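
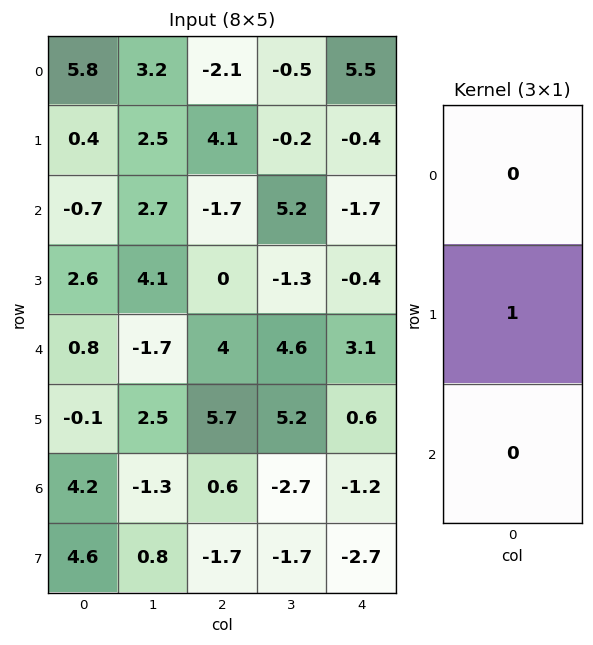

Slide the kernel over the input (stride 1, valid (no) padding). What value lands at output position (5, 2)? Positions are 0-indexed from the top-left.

The receptive field on the input at this output position is [5.7 / 0.6 / -1.7]. Elementwise product with the kernel and sum: 0.6·1.

0.6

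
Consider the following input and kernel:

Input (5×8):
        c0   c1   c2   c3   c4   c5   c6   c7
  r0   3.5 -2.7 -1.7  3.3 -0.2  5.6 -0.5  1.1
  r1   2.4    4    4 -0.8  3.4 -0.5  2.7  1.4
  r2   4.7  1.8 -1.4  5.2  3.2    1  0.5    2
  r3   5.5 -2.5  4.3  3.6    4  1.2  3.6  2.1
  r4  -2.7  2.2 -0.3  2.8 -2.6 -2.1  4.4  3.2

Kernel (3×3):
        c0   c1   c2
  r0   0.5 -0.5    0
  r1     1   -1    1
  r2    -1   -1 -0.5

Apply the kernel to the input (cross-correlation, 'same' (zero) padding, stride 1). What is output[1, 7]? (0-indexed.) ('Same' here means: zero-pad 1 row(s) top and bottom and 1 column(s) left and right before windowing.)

The receptive field on the zero-padded input at this output position is [-0.5 1.1 0 / 2.7 1.4 0 / 0.5 2 0]. Elementwise product with the kernel and sum: -0.5·0.5 + 1.1·-0.5 + 2.7·1 + 1.4·-1 + 0·1 + 0.5·-1 + 2·-1 + 0·-0.5.

-2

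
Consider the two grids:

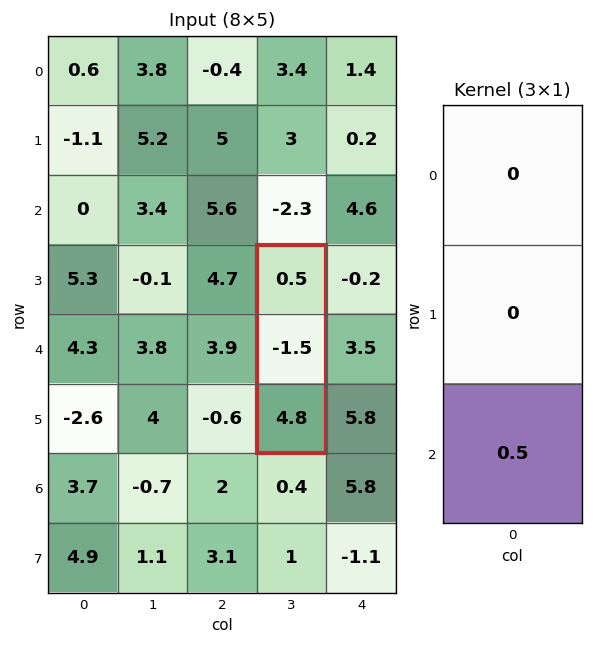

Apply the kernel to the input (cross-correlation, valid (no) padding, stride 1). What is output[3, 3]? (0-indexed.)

The receptive field on the input at this output position is [0.5 / -1.5 / 4.8]. Elementwise product with the kernel and sum: 4.8·0.5.

2.4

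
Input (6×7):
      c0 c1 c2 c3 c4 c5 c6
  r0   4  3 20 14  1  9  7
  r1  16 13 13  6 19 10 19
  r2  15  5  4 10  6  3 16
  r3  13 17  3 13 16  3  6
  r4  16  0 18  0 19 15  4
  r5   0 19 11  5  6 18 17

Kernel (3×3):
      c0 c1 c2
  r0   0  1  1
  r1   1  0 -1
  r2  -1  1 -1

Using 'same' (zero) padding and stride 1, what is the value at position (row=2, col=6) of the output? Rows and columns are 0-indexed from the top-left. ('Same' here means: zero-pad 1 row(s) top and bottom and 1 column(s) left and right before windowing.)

25

The receptive field on the zero-padded input at this output position is [10 19 0 / 3 16 0 / 3 6 0]. Elementwise product with the kernel and sum: 19·1 + 0·1 + 3·1 + 0·-1 + 3·-1 + 6·1 + 0·-1.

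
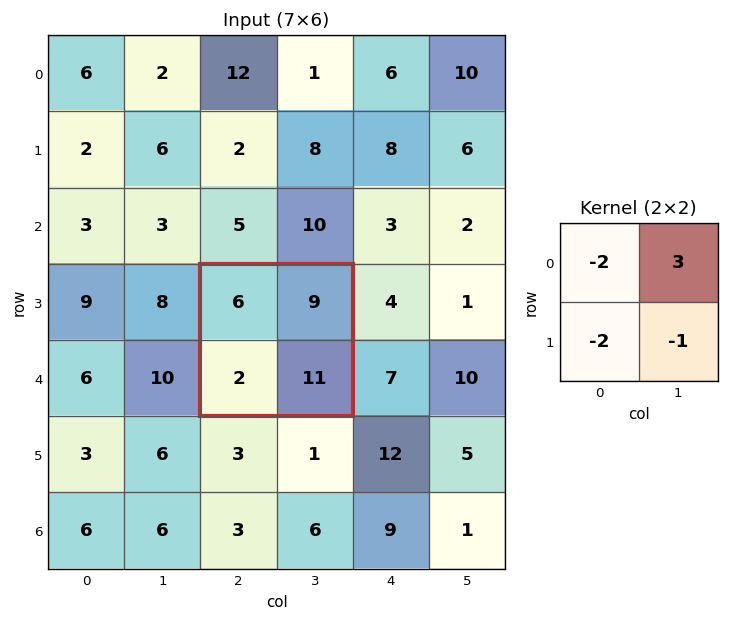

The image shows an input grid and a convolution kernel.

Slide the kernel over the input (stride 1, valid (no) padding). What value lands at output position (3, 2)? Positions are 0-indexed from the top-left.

0

The receptive field on the input at this output position is [6 9 / 2 11]. Elementwise product with the kernel and sum: 6·-2 + 9·3 + 2·-2 + 11·-1.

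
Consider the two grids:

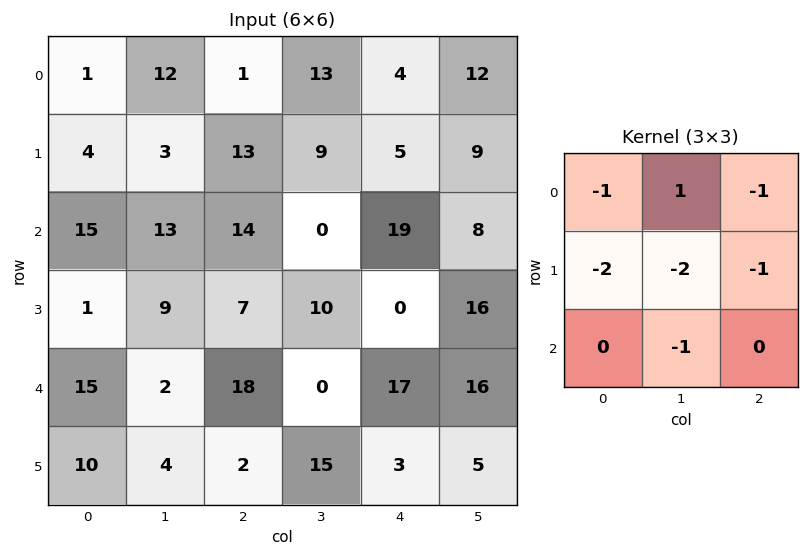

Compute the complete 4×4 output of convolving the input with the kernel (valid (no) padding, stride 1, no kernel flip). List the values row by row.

-30 -79 -41 -77
-93 -60 -66 -59
-45 -59 -67 -42
-55 -54 -65 -79

Output[0,0]: The receptive field on the input at this output position is [1 12 1 / 4 3 13 / 15 13 14]. Elementwise product with the kernel and sum: 1·-1 + 12·1 + 1·-1 + 4·-2 + 3·-2 + 13·-1 + 13·-1.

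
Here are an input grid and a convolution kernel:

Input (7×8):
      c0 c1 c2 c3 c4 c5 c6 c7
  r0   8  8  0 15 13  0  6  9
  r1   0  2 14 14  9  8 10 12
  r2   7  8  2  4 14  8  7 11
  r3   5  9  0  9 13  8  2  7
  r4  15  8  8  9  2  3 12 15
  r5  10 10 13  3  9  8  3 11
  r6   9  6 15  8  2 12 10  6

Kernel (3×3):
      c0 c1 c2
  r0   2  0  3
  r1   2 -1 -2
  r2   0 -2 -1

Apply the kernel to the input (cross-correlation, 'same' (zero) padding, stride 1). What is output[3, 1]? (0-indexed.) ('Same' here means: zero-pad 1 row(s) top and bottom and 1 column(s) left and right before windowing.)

-3

The receptive field on the zero-padded input at this output position is [7 8 2 / 5 9 0 / 15 8 8]. Elementwise product with the kernel and sum: 7·2 + 2·3 + 5·2 + 9·-1 + 0·-2 + 8·-2 + 8·-1.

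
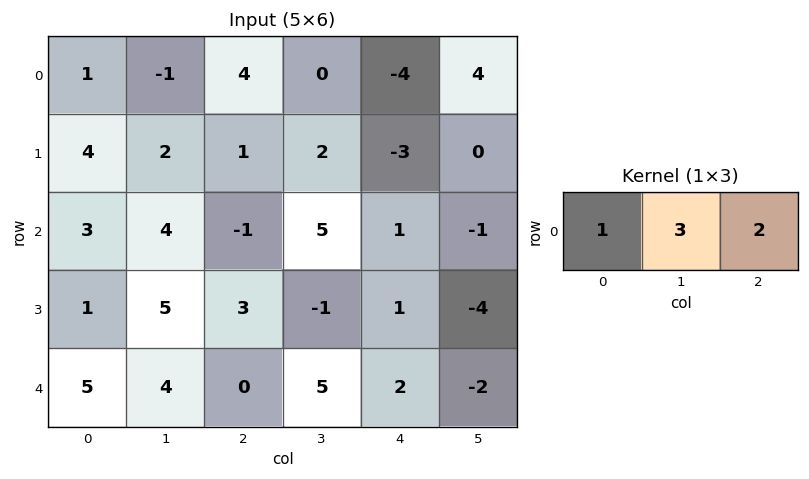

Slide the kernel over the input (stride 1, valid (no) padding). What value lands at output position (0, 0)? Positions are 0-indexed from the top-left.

The receptive field on the input at this output position is [1 -1 4]. Elementwise product with the kernel and sum: 1·1 + -1·3 + 4·2.

6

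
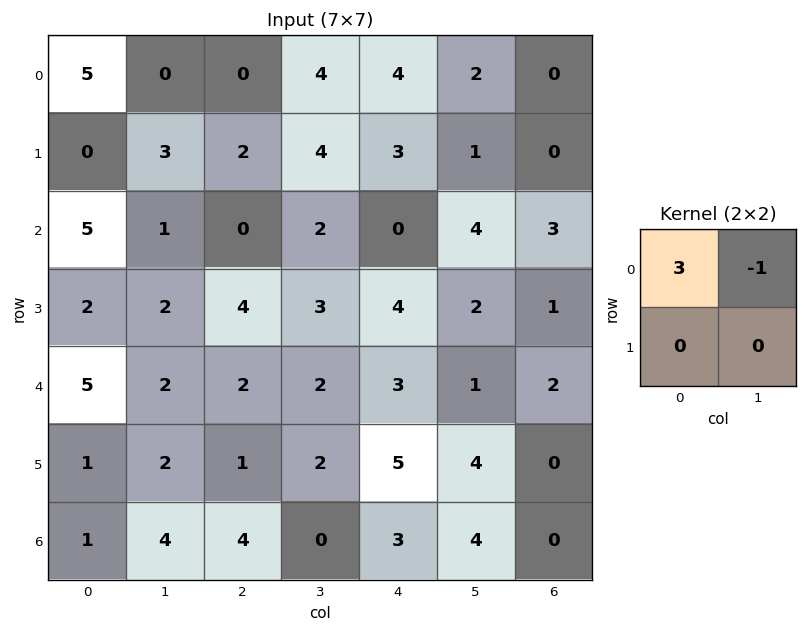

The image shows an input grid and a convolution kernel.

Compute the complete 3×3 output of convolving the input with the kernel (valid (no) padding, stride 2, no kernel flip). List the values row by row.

Output[0,0]: The receptive field on the input at this output position is [5 0 / 0 3]. Elementwise product with the kernel and sum: 5·3 + 0·-1.

15 -4 10
14 -2 -4
13 4 8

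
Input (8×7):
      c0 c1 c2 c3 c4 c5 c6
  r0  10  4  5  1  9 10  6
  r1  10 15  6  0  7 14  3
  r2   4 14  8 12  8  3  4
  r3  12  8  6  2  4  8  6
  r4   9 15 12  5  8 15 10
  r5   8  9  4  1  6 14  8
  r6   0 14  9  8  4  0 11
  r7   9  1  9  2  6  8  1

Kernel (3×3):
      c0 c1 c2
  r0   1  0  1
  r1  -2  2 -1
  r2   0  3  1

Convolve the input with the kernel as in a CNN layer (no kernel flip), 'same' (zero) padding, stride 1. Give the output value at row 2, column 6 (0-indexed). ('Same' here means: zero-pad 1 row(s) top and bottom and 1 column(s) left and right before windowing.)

The receptive field on the zero-padded input at this output position is [14 3 0 / 3 4 0 / 8 6 0]. Elementwise product with the kernel and sum: 14·1 + 0·1 + 3·-2 + 4·2 + 0·-1 + 6·3 + 0·1.

34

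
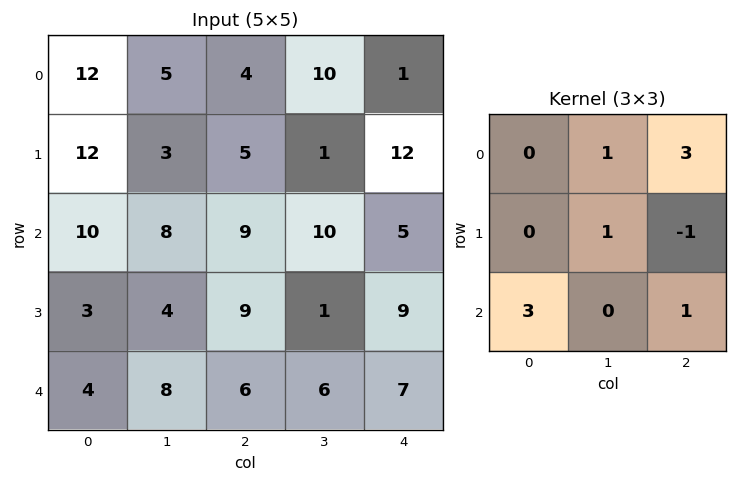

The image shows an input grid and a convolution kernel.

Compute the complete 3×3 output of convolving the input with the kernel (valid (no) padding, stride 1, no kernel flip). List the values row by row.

54 72 34
35 20 78
48 77 42

Output[0,0]: The receptive field on the input at this output position is [12 5 4 / 12 3 5 / 10 8 9]. Elementwise product with the kernel and sum: 5·1 + 4·3 + 3·1 + 5·-1 + 10·3 + 9·1.
Output[0,1]: The receptive field on the input at this output position is [5 4 10 / 3 5 1 / 8 9 10]. Elementwise product with the kernel and sum: 4·1 + 10·3 + 5·1 + 1·-1 + 8·3 + 10·1.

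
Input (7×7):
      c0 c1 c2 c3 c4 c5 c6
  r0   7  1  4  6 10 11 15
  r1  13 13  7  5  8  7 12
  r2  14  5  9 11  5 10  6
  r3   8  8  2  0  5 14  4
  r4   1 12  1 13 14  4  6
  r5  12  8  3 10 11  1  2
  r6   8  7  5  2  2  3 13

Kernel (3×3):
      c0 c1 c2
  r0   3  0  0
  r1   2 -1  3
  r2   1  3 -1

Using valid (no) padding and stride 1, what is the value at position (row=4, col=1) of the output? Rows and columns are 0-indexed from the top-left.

The receptive field on the input at this output position is [12 1 13 / 8 3 10 / 7 5 2]. Elementwise product with the kernel and sum: 12·3 + 8·2 + 3·-1 + 10·3 + 7·1 + 5·3 + 2·-1.

99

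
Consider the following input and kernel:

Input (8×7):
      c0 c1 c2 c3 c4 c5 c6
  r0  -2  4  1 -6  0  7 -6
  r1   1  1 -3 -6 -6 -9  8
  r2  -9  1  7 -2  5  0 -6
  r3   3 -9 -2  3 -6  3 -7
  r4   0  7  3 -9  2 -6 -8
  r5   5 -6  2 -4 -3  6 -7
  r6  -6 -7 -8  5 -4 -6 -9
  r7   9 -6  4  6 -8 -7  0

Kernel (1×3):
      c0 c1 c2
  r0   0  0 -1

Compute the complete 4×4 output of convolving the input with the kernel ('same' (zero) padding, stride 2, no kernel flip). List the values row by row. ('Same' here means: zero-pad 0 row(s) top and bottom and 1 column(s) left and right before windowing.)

Output[0,0]: The receptive field on the zero-padded input at this output position is [0 -2 4]. Elementwise product with the kernel and sum: 4·-1.

-4 6 -7 0
-1 2 0 0
-7 9 6 0
7 -5 6 0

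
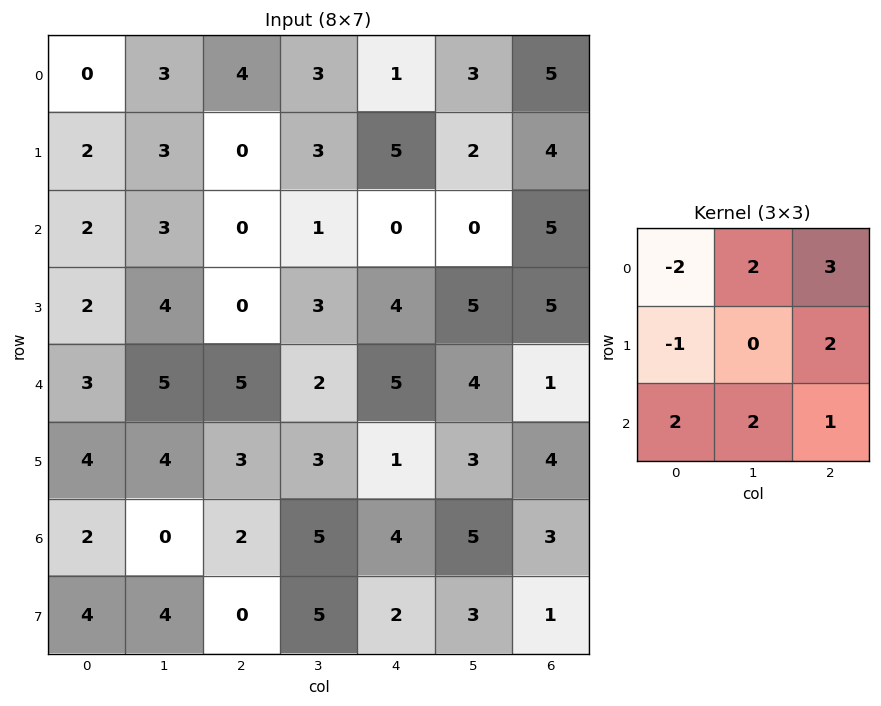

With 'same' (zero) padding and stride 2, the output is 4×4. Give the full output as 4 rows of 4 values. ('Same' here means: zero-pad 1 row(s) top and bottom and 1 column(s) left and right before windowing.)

Output[0,0]: The receptive field on the zero-padded input at this output position is [0 0 0 / 0 0 3 / 0 2 3]. Elementwise product with the kernel and sum: 0·-2 + 0·2 + 0·3 + 0·-1 + 3·2 + 0·2 + 2·2 + 3·1.
Output[0,1]: The receptive field on the zero-padded input at this output position is [0 0 0 / 3 4 3 / 3 0 3]. Elementwise product with the kernel and sum: 0·-2 + 0·2 + 0·3 + 3·-1 + 3·2 + 3·2 + 0·2 + 3·1.

13 12 21 9
27 13 28 24
38 17 34 10
32 30 27 5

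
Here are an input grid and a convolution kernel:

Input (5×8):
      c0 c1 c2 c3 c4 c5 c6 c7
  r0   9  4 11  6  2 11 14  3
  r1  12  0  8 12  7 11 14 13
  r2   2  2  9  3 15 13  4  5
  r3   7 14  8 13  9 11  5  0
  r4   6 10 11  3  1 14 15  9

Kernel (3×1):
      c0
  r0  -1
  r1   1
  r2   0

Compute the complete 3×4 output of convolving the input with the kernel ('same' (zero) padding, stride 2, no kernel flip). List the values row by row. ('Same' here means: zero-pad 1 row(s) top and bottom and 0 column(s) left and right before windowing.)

9 11 2 14
-10 1 8 -10
-1 3 -8 10

Output[0,0]: The receptive field on the zero-padded input at this output position is [0 / 9 / 12]. Elementwise product with the kernel and sum: 0·-1 + 9·1.
Output[0,1]: The receptive field on the zero-padded input at this output position is [0 / 11 / 8]. Elementwise product with the kernel and sum: 0·-1 + 11·1.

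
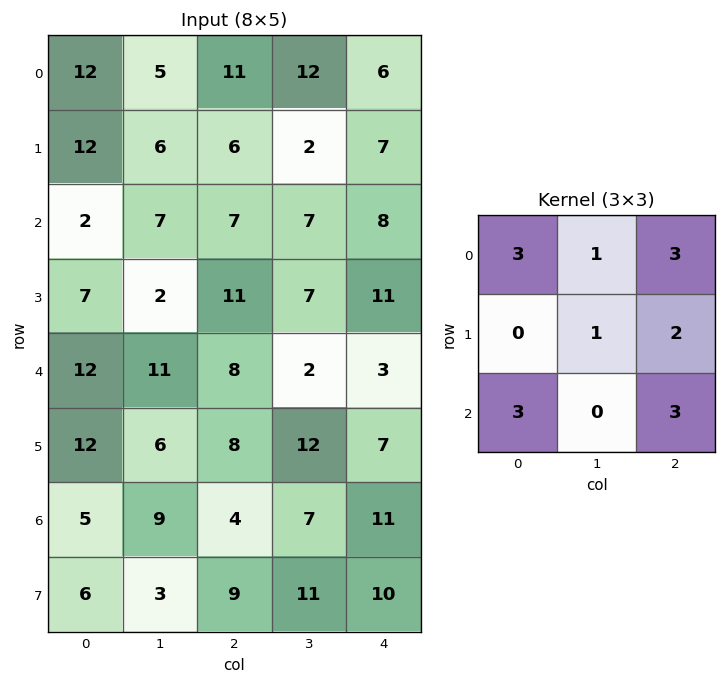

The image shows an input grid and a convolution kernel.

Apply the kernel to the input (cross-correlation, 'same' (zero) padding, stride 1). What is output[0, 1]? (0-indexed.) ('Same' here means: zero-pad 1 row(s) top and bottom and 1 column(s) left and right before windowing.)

81

The receptive field on the zero-padded input at this output position is [0 0 0 / 12 5 11 / 12 6 6]. Elementwise product with the kernel and sum: 0·3 + 0·1 + 0·3 + 5·1 + 11·2 + 12·3 + 6·3.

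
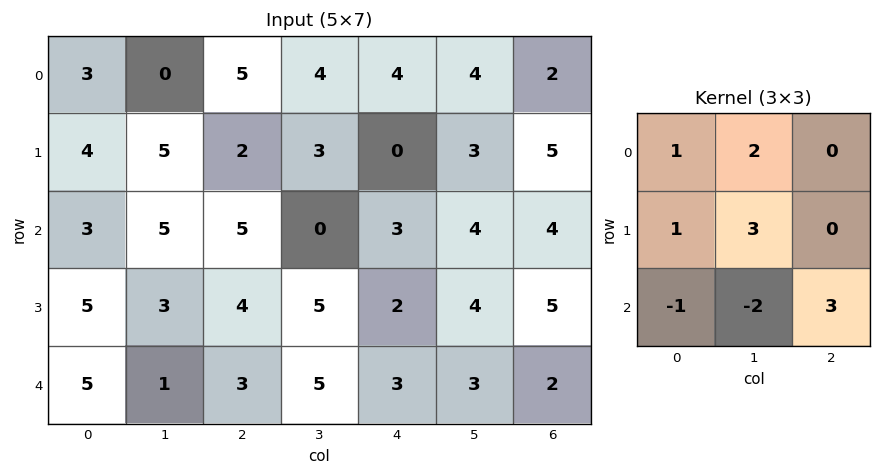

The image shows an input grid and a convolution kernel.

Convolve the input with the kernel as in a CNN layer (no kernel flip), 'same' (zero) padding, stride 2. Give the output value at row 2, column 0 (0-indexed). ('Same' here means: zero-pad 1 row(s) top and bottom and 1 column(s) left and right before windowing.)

The receptive field on the zero-padded input at this output position is [0 5 3 / 0 5 1 / 0 0 0]. Elementwise product with the kernel and sum: 0·1 + 5·2 + 0·1 + 5·3 + 0·-1 + 0·-2 + 0·3.

25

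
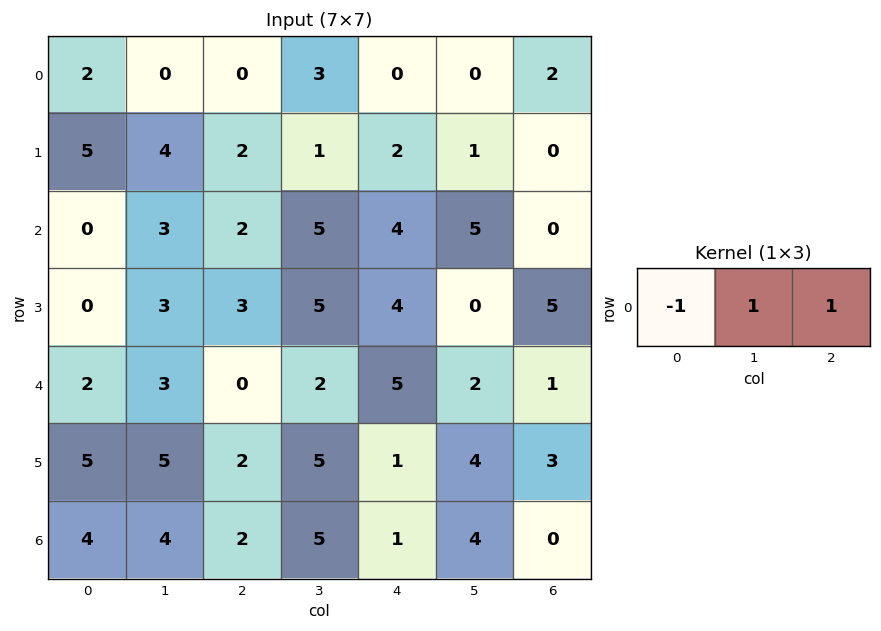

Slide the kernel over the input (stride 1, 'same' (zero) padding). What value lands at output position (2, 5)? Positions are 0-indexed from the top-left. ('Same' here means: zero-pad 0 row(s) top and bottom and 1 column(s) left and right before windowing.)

The receptive field on the zero-padded input at this output position is [4 5 0]. Elementwise product with the kernel and sum: 4·-1 + 5·1 + 0·1.

1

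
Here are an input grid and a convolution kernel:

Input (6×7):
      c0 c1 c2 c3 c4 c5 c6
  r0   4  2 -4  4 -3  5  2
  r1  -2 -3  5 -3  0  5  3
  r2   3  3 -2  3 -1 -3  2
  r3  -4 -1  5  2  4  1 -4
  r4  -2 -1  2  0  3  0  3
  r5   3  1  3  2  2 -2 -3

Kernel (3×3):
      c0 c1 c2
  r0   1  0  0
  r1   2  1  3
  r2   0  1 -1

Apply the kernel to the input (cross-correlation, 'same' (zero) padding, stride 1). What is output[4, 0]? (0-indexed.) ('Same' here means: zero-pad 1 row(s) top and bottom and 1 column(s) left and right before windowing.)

The receptive field on the zero-padded input at this output position is [0 -4 -1 / 0 -2 -1 / 0 3 1]. Elementwise product with the kernel and sum: 0·1 + 0·2 + -2·1 + -1·3 + 3·1 + 1·-1.

-3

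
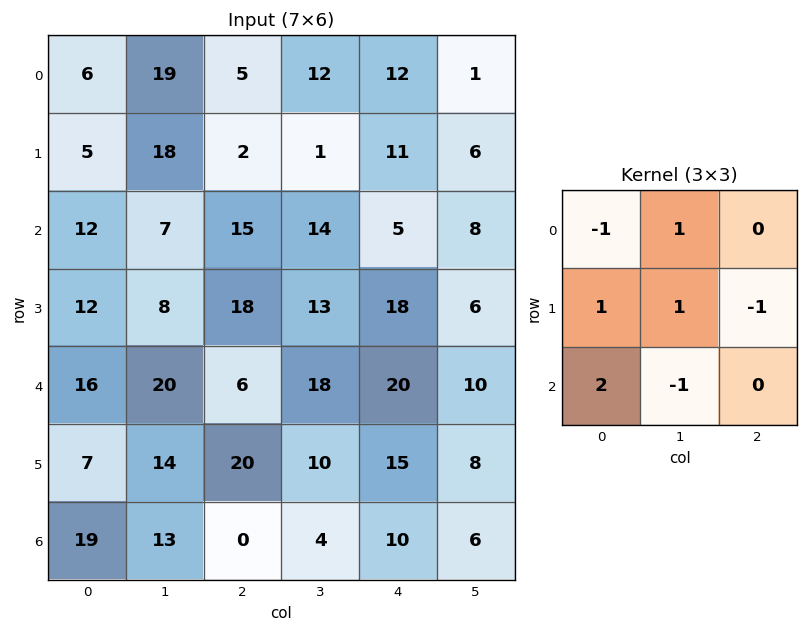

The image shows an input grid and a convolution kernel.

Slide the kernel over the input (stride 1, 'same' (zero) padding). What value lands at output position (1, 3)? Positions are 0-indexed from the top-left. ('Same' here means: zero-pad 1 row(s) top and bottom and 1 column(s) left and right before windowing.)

15

The receptive field on the zero-padded input at this output position is [5 12 12 / 2 1 11 / 15 14 5]. Elementwise product with the kernel and sum: 5·-1 + 12·1 + 2·1 + 1·1 + 11·-1 + 15·2 + 14·-1.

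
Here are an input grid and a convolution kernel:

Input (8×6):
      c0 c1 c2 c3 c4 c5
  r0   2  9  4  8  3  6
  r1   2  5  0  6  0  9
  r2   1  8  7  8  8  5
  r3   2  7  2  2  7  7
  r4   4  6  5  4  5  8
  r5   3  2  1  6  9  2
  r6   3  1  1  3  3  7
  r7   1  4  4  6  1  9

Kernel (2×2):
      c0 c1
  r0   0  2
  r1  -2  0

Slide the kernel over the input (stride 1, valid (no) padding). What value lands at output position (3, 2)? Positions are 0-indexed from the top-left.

The receptive field on the input at this output position is [2 2 / 5 4]. Elementwise product with the kernel and sum: 2·2 + 5·-2.

-6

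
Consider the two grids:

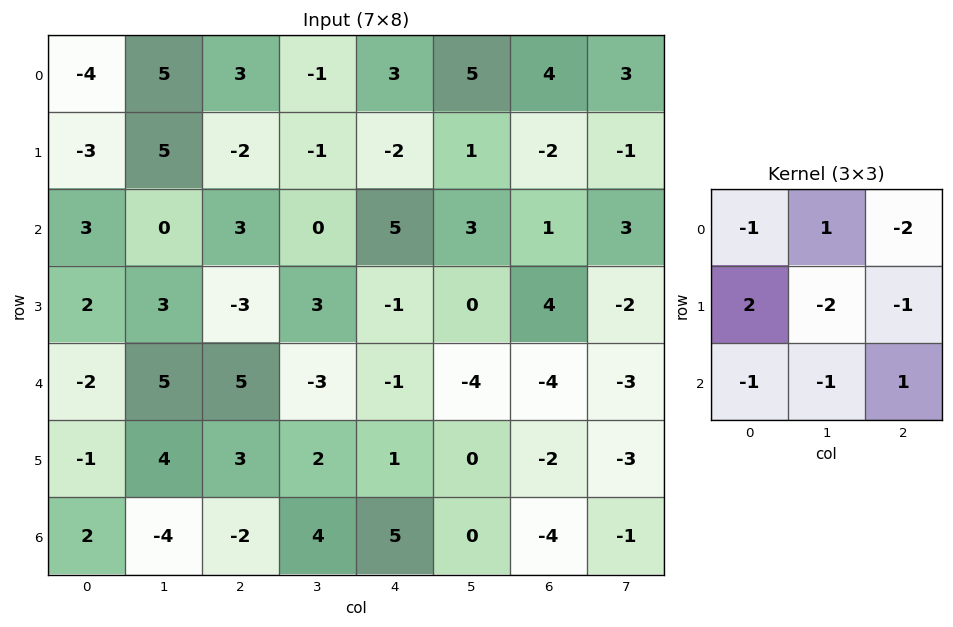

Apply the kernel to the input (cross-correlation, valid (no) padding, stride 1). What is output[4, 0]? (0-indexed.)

The receptive field on the input at this output position is [-2 5 5 / -1 4 3 / 2 -4 -2]. Elementwise product with the kernel and sum: -2·-1 + 5·1 + 5·-2 + -1·2 + 4·-2 + 3·-1 + 2·-1 + -4·-1 + -2·1.

-16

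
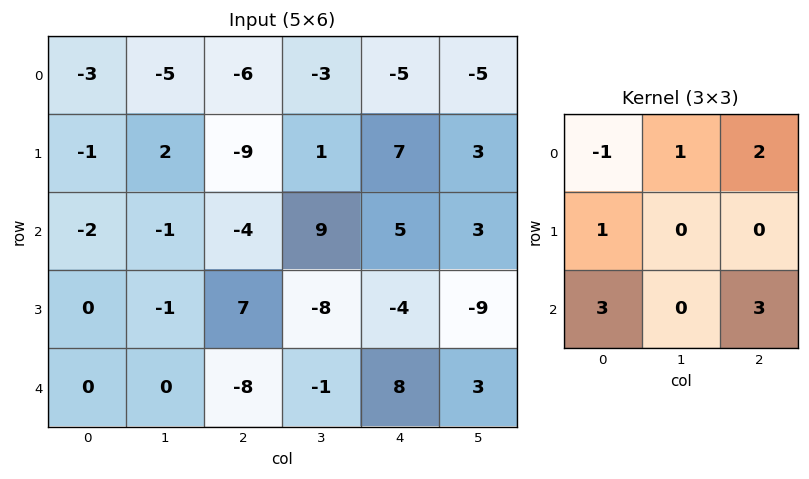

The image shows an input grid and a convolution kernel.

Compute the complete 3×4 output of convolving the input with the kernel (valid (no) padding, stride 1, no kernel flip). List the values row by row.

-33 19 -13 25
4 -37 29 -30
-31 11 30 0

Output[0,0]: The receptive field on the input at this output position is [-3 -5 -6 / -1 2 -9 / -2 -1 -4]. Elementwise product with the kernel and sum: -3·-1 + -5·1 + -6·2 + -1·1 + -2·3 + -4·3.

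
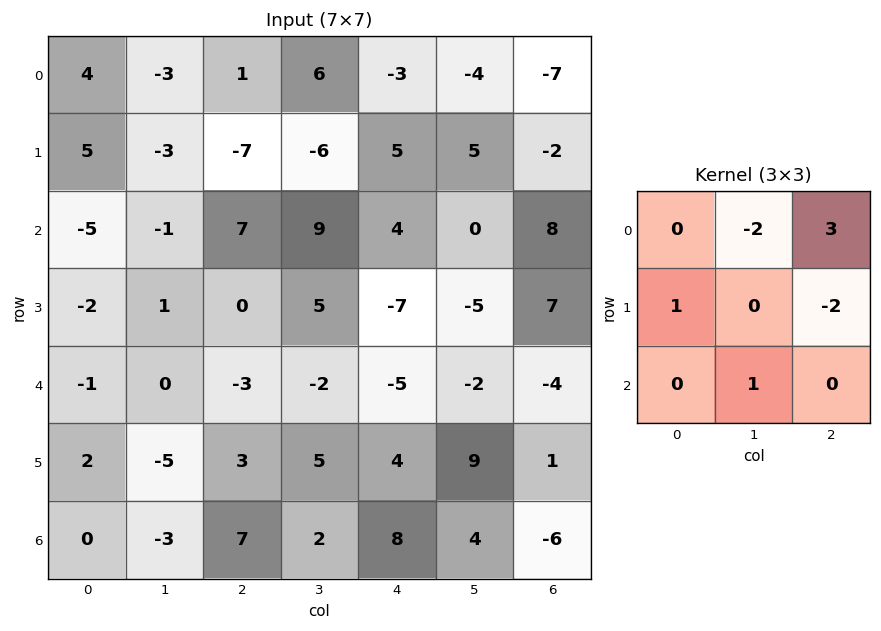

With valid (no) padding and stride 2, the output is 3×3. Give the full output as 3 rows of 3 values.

Output[0,0]: The receptive field on the input at this output position is [4 -3 1 / 5 -3 -7 / -5 -1 7]. Elementwise product with the kernel and sum: -3·-2 + 1·3 + 5·1 + -7·-2 + -1·1.
Output[0,1]: The receptive field on the input at this output position is [1 6 -3 / -7 -6 5 / 7 9 4]. Elementwise product with the kernel and sum: 6·-2 + -3·3 + -7·1 + 5·-2 + 9·1.

27 -29 -4
21 6 1
-16 -14 -2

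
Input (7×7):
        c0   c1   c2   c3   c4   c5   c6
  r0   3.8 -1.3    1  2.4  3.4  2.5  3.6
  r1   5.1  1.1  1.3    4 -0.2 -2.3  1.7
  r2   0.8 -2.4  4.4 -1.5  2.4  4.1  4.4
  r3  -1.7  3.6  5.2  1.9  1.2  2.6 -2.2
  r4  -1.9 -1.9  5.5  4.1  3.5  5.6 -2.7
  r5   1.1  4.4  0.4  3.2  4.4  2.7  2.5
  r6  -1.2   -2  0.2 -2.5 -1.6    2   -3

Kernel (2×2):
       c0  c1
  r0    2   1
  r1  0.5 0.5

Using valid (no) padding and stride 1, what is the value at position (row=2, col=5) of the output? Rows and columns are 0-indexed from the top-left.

12.8

The receptive field on the input at this output position is [4.1 4.4 / 2.6 -2.2]. Elementwise product with the kernel and sum: 4.1·2 + 4.4·1 + 2.6·0.5 + -2.2·0.5.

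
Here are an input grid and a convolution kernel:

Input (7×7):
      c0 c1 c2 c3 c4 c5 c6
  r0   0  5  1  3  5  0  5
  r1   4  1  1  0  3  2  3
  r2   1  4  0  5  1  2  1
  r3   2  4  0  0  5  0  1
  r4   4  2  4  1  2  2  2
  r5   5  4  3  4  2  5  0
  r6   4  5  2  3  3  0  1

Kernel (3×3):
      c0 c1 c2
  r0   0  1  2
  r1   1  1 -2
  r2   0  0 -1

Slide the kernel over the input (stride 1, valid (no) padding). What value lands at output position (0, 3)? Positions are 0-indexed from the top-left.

2

The receptive field on the input at this output position is [3 5 0 / 0 3 2 / 5 1 2]. Elementwise product with the kernel and sum: 5·1 + 0·2 + 0·1 + 3·1 + 2·-2 + 2·-1.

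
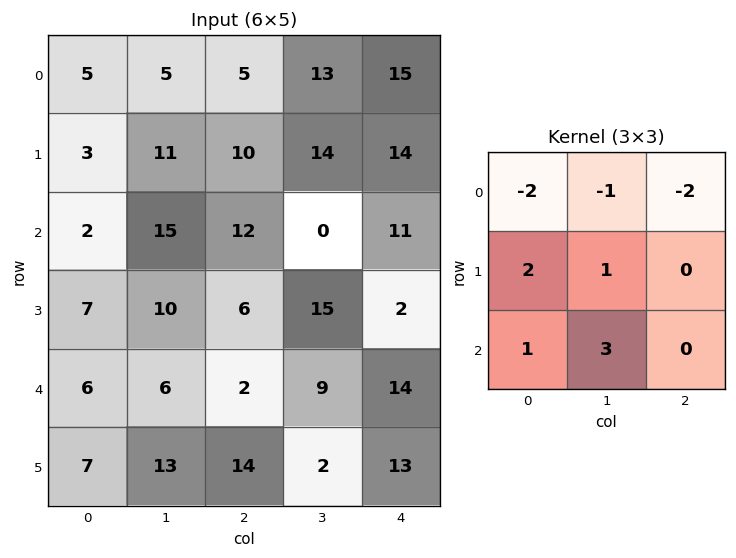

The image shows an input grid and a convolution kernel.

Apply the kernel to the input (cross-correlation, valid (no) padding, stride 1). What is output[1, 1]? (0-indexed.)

10

The receptive field on the input at this output position is [11 10 14 / 15 12 0 / 10 6 15]. Elementwise product with the kernel and sum: 11·-2 + 10·-1 + 14·-2 + 15·2 + 12·1 + 10·1 + 6·3.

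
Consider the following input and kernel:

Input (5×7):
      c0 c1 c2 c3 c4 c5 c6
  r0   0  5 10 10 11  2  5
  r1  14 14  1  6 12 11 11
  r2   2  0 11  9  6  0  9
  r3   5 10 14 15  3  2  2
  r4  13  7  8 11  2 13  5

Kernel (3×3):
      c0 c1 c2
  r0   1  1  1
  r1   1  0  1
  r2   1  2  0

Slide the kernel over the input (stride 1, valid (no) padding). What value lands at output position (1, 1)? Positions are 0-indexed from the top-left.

68

The receptive field on the input at this output position is [14 1 6 / 0 11 9 / 10 14 15]. Elementwise product with the kernel and sum: 14·1 + 1·1 + 6·1 + 0·1 + 9·1 + 10·1 + 14·2.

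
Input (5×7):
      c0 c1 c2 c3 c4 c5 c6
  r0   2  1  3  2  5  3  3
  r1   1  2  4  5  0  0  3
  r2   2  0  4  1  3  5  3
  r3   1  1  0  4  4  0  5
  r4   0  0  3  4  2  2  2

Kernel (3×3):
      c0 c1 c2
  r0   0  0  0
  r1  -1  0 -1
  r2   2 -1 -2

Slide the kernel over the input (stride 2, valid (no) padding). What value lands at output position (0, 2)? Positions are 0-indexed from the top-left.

-8

The receptive field on the input at this output position is [5 3 3 / 0 0 3 / 3 5 3]. Elementwise product with the kernel and sum: 0·-1 + 3·-1 + 3·2 + 5·-1 + 3·-2.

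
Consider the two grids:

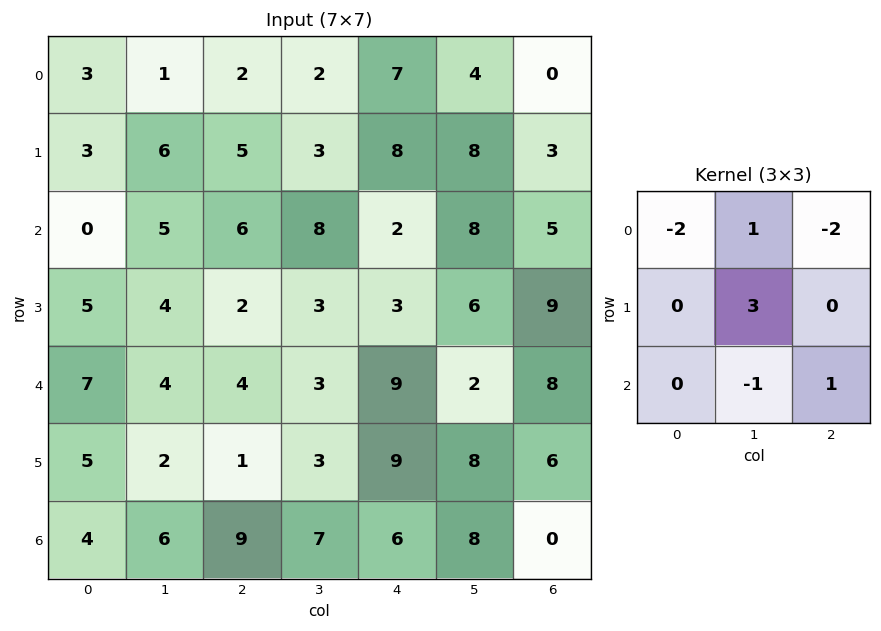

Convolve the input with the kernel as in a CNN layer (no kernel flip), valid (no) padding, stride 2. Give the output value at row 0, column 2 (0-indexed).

11

The receptive field on the input at this output position is [7 4 0 / 8 8 3 / 2 8 5]. Elementwise product with the kernel and sum: 7·-2 + 4·1 + 0·-2 + 8·3 + 8·-1 + 5·1.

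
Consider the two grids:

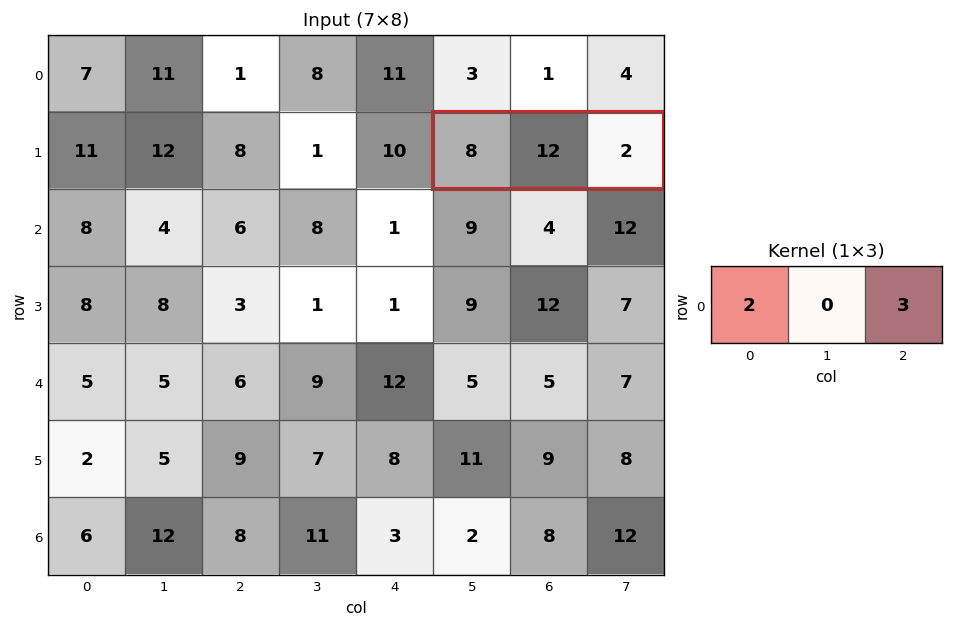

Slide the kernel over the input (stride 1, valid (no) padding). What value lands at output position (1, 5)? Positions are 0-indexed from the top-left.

22

The receptive field on the input at this output position is [8 12 2]. Elementwise product with the kernel and sum: 8·2 + 2·3.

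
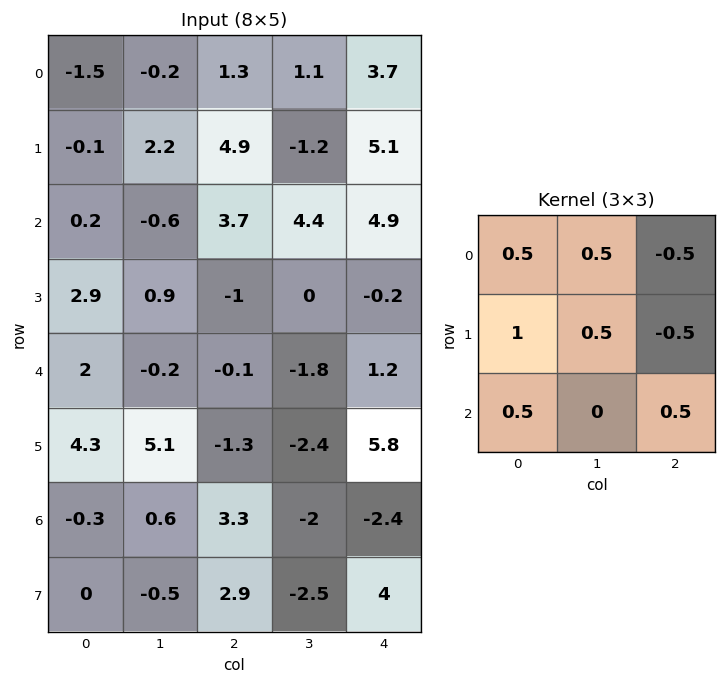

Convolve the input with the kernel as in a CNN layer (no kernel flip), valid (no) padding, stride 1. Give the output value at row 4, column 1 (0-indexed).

The receptive field on the input at this output position is [-0.2 -0.1 -1.8 / 5.1 -1.3 -2.4 / 0.6 3.3 -2]. Elementwise product with the kernel and sum: -0.2·0.5 + -0.1·0.5 + -1.8·-0.5 + 5.1·1 + -1.3·0.5 + -2.4·-0.5 + 0.6·0.5 + -2·0.5.

5.7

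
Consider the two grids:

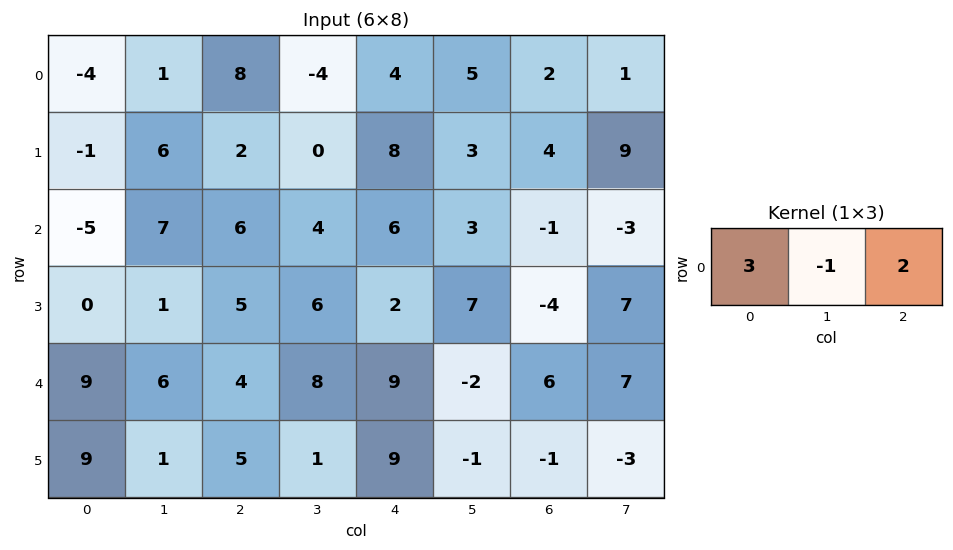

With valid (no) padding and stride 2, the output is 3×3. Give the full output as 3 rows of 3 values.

3 36 11
-10 26 13
29 22 41

Output[0,0]: The receptive field on the input at this output position is [-4 1 8]. Elementwise product with the kernel and sum: -4·3 + 1·-1 + 8·2.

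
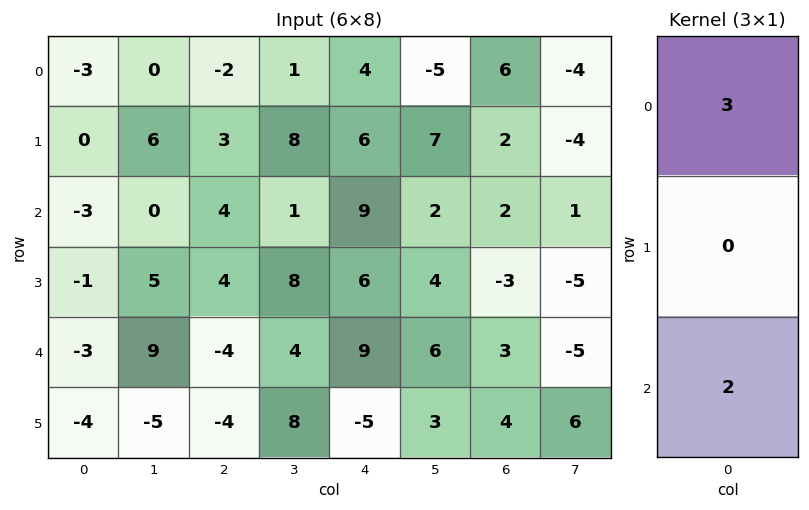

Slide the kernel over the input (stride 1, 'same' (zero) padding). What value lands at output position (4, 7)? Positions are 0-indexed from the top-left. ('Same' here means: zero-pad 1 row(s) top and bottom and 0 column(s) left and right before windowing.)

-3

The receptive field on the zero-padded input at this output position is [-5 / -5 / 6]. Elementwise product with the kernel and sum: -5·3 + 6·2.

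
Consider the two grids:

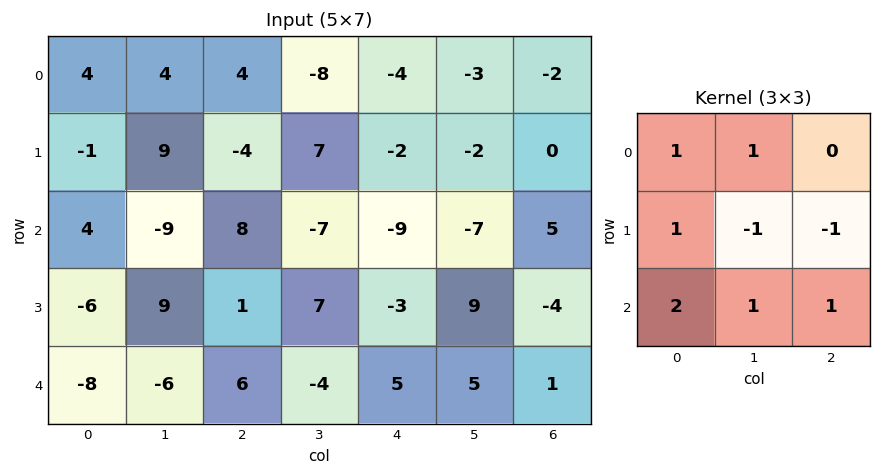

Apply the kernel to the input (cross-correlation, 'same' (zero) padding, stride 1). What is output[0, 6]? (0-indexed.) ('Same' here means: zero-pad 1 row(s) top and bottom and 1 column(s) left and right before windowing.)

-5

The receptive field on the zero-padded input at this output position is [0 0 0 / -3 -2 0 / -2 0 0]. Elementwise product with the kernel and sum: 0·1 + 0·1 + -3·1 + -2·-1 + 0·-1 + -2·2 + 0·1 + 0·1.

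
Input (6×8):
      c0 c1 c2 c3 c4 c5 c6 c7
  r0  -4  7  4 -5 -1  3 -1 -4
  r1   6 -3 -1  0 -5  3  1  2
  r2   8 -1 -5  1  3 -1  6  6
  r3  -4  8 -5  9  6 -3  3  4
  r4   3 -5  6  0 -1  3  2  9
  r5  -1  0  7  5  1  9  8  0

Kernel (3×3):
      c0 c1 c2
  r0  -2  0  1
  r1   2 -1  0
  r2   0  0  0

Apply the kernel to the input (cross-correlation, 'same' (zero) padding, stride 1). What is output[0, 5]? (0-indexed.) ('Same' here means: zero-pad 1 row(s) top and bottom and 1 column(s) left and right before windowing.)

The receptive field on the zero-padded input at this output position is [0 0 0 / -1 3 -1 / -5 3 1]. Elementwise product with the kernel and sum: 0·-2 + 0·1 + -1·2 + 3·-1.

-5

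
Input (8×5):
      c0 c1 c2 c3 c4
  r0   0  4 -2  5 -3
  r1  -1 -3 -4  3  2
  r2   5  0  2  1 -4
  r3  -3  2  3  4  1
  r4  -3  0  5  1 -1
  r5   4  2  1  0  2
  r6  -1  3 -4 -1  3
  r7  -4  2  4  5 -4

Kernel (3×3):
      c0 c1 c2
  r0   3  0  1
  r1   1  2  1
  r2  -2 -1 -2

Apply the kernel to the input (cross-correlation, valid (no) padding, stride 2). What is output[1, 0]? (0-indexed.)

The receptive field on the input at this output position is [5 0 2 / -3 2 3 / -3 0 5]. Elementwise product with the kernel and sum: 5·3 + 2·1 + -3·1 + 2·2 + 3·1 + -3·-2 + 0·-1 + 5·-2.

17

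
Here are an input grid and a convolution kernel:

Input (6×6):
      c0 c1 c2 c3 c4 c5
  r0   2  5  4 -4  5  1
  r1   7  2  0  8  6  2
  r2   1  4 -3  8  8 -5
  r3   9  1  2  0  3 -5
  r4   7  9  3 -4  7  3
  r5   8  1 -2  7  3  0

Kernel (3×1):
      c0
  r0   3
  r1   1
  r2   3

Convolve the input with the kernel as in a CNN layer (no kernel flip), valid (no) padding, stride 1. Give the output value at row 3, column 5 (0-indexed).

-12

The receptive field on the input at this output position is [-5 / 3 / 0]. Elementwise product with the kernel and sum: -5·3 + 3·1 + 0·3.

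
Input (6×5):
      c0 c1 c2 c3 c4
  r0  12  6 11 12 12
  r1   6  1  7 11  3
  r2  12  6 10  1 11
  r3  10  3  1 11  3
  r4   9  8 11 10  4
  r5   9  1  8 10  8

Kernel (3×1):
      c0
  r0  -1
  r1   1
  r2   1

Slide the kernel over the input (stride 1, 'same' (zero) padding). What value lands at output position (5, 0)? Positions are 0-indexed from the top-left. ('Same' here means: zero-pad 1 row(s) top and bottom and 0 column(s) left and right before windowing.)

0

The receptive field on the zero-padded input at this output position is [9 / 9 / 0]. Elementwise product with the kernel and sum: 9·-1 + 9·1 + 0·1.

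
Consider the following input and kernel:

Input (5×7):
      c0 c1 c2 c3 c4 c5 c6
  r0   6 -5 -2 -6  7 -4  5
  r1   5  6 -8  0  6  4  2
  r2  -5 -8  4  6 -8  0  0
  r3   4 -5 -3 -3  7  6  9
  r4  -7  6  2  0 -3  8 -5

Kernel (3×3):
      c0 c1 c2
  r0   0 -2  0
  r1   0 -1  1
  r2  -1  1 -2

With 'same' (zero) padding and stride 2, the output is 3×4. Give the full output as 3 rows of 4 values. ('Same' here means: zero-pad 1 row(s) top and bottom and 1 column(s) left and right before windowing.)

Output[0,0]: The receptive field on the zero-padded input at this output position is [0 0 0 / 0 6 -5 / 0 5 6]. Elementwise product with the kernel and sum: 0·-2 + 6·-1 + -5·1 + 0·-1 + 5·1 + 6·-2.
Output[0,1]: The receptive field on the zero-padded input at this output position is [0 0 0 / -5 -2 -6 / 6 -8 0]. Elementwise product with the kernel and sum: 0·-2 + -2·-1 + -6·1 + 6·-1 + -8·1 + 0·-2.

-18 -18 -13 -7
1 26 -6 -1
5 4 -3 -13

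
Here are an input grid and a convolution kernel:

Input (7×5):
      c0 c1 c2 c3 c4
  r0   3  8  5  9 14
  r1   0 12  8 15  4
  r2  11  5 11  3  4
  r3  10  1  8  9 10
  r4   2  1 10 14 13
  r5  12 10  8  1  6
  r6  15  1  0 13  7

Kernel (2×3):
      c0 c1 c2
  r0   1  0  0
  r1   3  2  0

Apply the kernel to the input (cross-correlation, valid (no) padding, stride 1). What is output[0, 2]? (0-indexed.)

59

The receptive field on the input at this output position is [5 9 14 / 8 15 4]. Elementwise product with the kernel and sum: 5·1 + 8·3 + 15·2.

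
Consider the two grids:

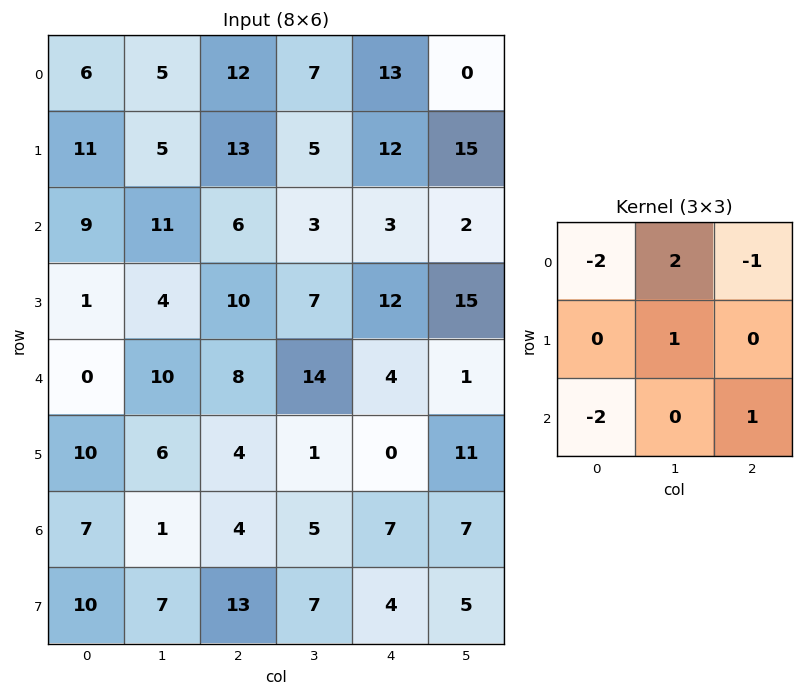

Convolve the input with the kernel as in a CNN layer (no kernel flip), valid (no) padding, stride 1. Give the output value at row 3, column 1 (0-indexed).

The receptive field on the input at this output position is [4 10 7 / 10 8 14 / 6 4 1]. Elementwise product with the kernel and sum: 4·-2 + 10·2 + 7·-1 + 8·1 + 6·-2 + 1·1.

2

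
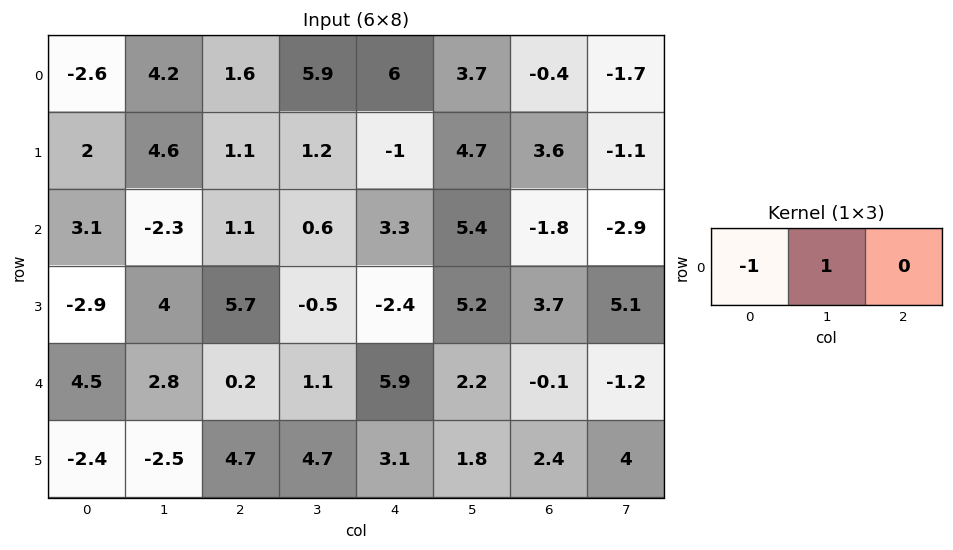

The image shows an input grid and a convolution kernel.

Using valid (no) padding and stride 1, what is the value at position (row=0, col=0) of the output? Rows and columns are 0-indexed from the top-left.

6.8

The receptive field on the input at this output position is [-2.6 4.2 1.6]. Elementwise product with the kernel and sum: -2.6·-1 + 4.2·1.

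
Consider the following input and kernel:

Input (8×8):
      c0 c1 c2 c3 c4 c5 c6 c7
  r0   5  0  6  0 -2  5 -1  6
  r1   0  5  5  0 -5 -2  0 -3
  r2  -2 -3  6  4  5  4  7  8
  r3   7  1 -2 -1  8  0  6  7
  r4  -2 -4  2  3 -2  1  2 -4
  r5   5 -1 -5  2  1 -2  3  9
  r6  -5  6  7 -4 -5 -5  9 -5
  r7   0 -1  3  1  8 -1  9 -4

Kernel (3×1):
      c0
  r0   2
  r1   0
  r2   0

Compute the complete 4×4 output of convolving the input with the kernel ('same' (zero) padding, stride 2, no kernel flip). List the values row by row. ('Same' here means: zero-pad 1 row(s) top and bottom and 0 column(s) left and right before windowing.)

0 0 0 0
0 10 -10 0
14 -4 16 12
10 -10 2 6

Output[0,0]: The receptive field on the zero-padded input at this output position is [0 / 5 / 0]. Elementwise product with the kernel and sum: 0·2.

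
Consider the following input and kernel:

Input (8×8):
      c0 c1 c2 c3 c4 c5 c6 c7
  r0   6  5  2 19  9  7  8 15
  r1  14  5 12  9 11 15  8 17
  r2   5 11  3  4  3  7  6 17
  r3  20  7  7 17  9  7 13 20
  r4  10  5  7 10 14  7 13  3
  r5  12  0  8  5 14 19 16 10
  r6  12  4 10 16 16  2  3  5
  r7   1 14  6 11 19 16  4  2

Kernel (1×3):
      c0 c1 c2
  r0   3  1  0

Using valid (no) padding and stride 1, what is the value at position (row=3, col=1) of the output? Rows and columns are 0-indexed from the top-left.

The receptive field on the input at this output position is [7 7 17]. Elementwise product with the kernel and sum: 7·3 + 7·1.

28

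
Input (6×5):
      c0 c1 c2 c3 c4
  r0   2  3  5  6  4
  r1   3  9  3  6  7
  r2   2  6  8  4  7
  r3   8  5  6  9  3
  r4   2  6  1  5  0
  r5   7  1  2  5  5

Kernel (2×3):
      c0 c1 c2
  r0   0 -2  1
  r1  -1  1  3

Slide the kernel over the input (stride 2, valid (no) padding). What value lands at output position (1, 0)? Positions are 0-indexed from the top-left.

11

The receptive field on the input at this output position is [2 6 8 / 8 5 6]. Elementwise product with the kernel and sum: 6·-2 + 8·1 + 8·-1 + 5·1 + 6·3.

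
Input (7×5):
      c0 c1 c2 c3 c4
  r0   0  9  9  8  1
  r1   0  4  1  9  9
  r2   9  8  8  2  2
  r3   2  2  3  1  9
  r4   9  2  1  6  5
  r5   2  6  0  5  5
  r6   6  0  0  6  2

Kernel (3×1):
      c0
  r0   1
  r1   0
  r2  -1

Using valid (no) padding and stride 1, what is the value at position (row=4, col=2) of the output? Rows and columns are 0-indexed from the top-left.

1

The receptive field on the input at this output position is [1 / 0 / 0]. Elementwise product with the kernel and sum: 1·1 + 0·-1.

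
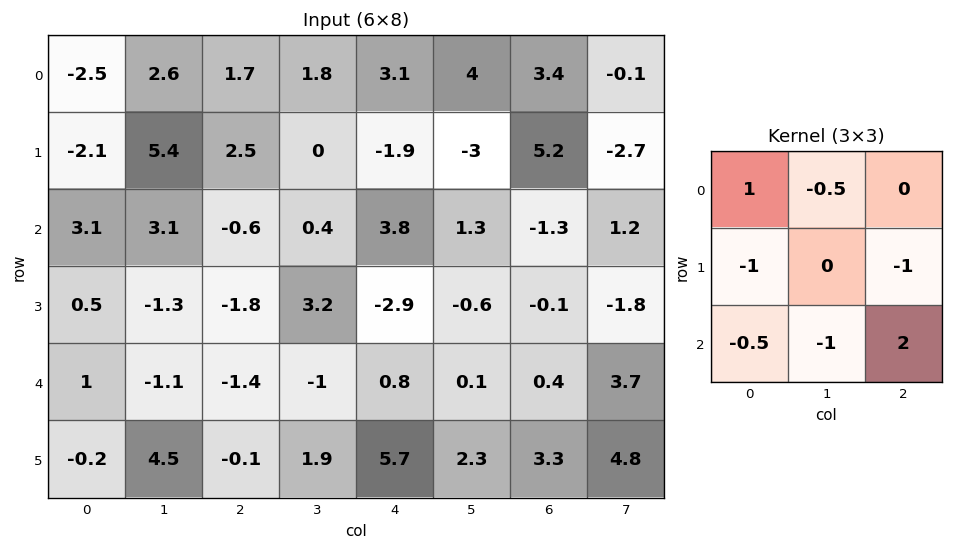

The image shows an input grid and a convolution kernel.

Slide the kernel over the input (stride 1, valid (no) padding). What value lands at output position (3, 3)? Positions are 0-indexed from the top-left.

The receptive field on the input at this output position is [3.2 -2.9 -0.6 / -1 0.8 0.1 / 1.9 5.7 2.3]. Elementwise product with the kernel and sum: 3.2·1 + -2.9·-0.5 + -1·-1 + 0.1·-1 + 1.9·-0.5 + 5.7·-1 + 2.3·2.

3.5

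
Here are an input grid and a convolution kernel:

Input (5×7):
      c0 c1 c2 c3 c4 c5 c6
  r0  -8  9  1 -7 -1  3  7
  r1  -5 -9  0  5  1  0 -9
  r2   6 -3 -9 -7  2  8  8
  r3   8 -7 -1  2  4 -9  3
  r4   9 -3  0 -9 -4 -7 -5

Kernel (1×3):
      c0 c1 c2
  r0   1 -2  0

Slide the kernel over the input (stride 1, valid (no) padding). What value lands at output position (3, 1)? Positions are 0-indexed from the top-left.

The receptive field on the input at this output position is [-7 -1 2]. Elementwise product with the kernel and sum: -7·1 + -1·-2.

-5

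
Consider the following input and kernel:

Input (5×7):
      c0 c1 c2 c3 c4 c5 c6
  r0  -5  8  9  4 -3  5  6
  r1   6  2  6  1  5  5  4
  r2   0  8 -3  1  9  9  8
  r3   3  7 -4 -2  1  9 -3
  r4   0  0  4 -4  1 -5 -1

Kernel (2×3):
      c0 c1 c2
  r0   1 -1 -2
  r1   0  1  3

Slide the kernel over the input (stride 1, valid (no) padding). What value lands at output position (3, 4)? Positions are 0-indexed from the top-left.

The receptive field on the input at this output position is [1 9 -3 / 1 -5 -1]. Elementwise product with the kernel and sum: 1·1 + 9·-1 + -3·-2 + -5·1 + -1·3.

-10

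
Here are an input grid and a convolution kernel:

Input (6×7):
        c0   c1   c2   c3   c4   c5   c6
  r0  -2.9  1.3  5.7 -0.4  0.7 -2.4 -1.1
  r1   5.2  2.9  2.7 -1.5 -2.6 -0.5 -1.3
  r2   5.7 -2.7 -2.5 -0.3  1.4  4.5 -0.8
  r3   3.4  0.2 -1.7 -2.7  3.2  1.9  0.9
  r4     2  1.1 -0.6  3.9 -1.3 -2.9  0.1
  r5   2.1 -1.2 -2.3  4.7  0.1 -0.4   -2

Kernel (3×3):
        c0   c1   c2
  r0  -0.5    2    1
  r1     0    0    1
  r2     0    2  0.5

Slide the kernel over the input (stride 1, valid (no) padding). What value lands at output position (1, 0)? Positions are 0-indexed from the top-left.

The receptive field on the input at this output position is [5.2 2.9 2.7 / 5.7 -2.7 -2.5 / 3.4 0.2 -1.7]. Elementwise product with the kernel and sum: 5.2·-0.5 + 2.9·2 + 2.7·1 + -2.5·1 + 0.2·2 + -1.7·0.5.

2.95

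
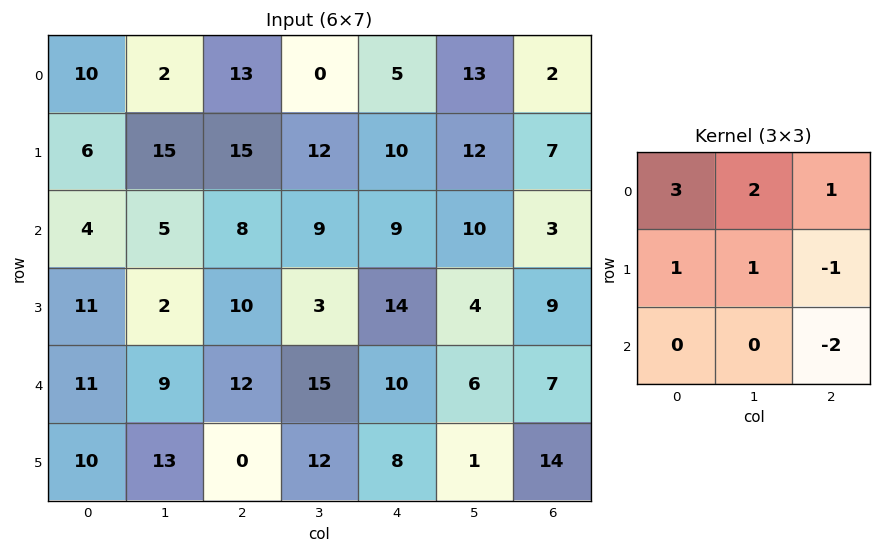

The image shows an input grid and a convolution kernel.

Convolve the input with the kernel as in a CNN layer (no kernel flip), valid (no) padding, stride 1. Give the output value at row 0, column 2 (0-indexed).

The receptive field on the input at this output position is [13 0 5 / 15 12 10 / 8 9 9]. Elementwise product with the kernel and sum: 13·3 + 0·2 + 5·1 + 15·1 + 12·1 + 10·-1 + 9·-2.

43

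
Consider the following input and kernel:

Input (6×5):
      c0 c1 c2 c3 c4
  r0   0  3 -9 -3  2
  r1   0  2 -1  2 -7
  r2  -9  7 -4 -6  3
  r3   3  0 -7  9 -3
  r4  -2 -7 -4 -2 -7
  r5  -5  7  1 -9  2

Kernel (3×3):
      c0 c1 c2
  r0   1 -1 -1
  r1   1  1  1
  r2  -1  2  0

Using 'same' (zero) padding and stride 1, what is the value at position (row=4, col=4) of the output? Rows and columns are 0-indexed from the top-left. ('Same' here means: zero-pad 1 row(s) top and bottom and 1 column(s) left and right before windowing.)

The receptive field on the zero-padded input at this output position is [9 -3 0 / -2 -7 0 / -9 2 0]. Elementwise product with the kernel and sum: 9·1 + -3·-1 + 0·-1 + -2·1 + -7·1 + 0·1 + -9·-1 + 2·2.

16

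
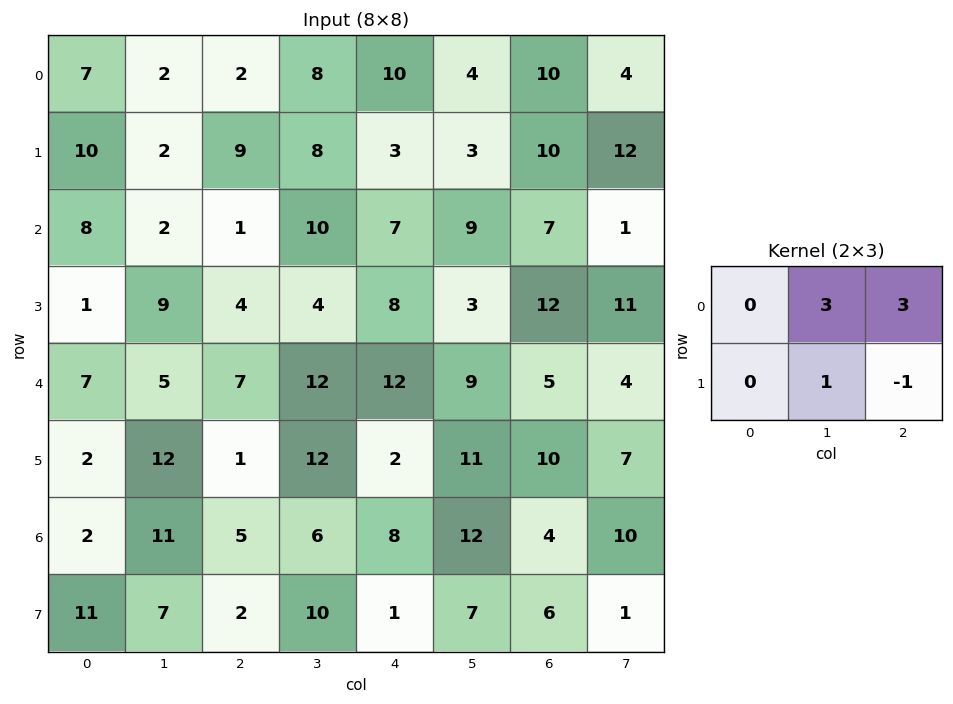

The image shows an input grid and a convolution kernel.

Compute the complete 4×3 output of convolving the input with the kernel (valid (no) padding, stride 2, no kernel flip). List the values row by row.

Output[0,0]: The receptive field on the input at this output position is [7 2 2 / 10 2 9]. Elementwise product with the kernel and sum: 2·3 + 2·3 + 2·1 + 9·-1.
Output[0,1]: The receptive field on the input at this output position is [2 8 10 / 9 8 3]. Elementwise product with the kernel and sum: 8·3 + 10·3 + 8·1 + 3·-1.

5 59 35
14 47 39
47 82 43
53 51 49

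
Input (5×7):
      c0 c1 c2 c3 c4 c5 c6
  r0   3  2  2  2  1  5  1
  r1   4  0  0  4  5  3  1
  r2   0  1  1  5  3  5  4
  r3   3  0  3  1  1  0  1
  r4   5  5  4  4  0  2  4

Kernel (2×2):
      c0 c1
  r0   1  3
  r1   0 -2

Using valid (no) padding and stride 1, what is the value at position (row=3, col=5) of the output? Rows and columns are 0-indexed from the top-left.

The receptive field on the input at this output position is [0 1 / 2 4]. Elementwise product with the kernel and sum: 0·1 + 1·3 + 4·-2.

-5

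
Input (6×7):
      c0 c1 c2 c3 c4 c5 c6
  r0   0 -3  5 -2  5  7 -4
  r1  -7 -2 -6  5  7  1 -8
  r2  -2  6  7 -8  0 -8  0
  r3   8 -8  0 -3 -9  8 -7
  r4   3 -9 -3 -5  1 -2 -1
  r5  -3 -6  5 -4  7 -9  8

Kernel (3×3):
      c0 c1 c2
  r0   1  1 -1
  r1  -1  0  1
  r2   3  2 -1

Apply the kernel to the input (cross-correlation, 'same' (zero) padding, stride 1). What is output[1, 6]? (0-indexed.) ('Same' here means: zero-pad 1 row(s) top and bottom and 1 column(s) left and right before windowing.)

-22

The receptive field on the zero-padded input at this output position is [7 -4 0 / 1 -8 0 / -8 0 0]. Elementwise product with the kernel and sum: 7·1 + -4·1 + 0·-1 + 1·-1 + 0·1 + -8·3 + 0·2 + 0·-1.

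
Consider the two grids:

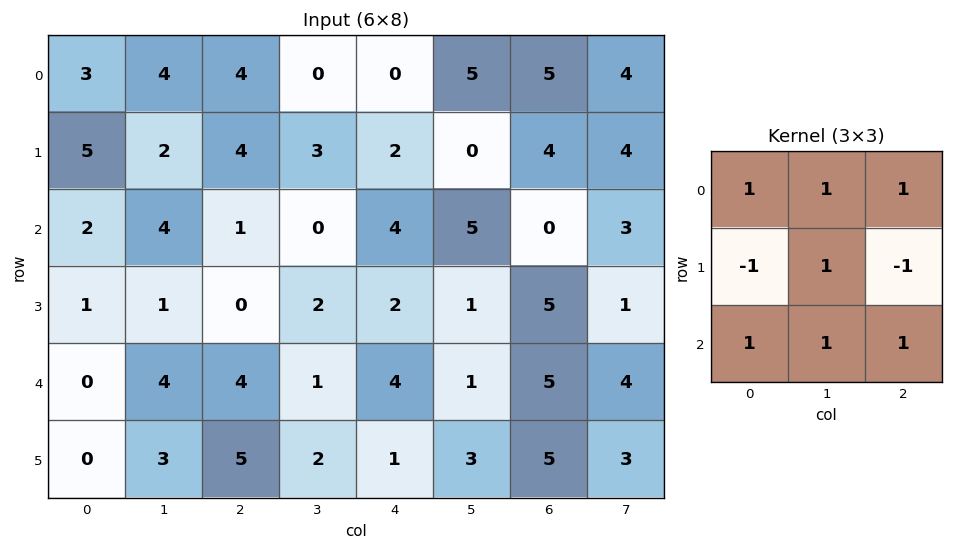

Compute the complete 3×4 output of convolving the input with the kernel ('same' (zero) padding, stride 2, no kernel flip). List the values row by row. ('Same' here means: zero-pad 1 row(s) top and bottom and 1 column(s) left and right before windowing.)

Output[0,0]: The receptive field on the zero-padded input at this output position is [0 0 0 / 0 3 4 / 0 5 2]. Elementwise product with the kernel and sum: 0·1 + 0·1 + 0·1 + 0·-1 + 3·1 + 4·-1 + 0·1 + 5·1 + 2·1.

6 9 0 4
7 9 9 7
1 12 13 18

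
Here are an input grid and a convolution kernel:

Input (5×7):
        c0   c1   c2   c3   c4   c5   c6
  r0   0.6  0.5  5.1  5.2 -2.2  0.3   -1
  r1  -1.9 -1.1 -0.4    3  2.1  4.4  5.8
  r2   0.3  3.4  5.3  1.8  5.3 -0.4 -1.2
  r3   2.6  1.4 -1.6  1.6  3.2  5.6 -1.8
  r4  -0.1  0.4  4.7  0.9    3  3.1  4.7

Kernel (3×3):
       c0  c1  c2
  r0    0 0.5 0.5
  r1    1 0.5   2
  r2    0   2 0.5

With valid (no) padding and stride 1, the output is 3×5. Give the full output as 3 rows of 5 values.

Output[0,0]: The receptive field on the input at this output position is [0.6 0.5 5.1 / -1.9 -1.1 -0.4 / 0.3 3.4 5.3]. Elementwise product with the kernel and sum: 0.5·0.5 + 5.1·0.5 + -1.9·1 + -1.1·0.5 + -0.4·2 + 3.4·2 + 5.3·0.5.

9 21.35 13.05 22.3 14.15
13.85 8.55 24.15 16.1 18.1
7.6 17.2 12.45 24.4 10.15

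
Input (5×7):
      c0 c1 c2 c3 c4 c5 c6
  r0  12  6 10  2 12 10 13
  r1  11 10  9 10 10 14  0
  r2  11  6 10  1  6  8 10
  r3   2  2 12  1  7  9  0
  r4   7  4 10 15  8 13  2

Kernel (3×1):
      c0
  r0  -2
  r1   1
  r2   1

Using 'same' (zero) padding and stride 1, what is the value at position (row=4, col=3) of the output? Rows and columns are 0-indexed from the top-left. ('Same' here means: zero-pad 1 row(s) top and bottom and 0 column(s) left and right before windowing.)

13

The receptive field on the zero-padded input at this output position is [1 / 15 / 0]. Elementwise product with the kernel and sum: 1·-2 + 15·1 + 0·1.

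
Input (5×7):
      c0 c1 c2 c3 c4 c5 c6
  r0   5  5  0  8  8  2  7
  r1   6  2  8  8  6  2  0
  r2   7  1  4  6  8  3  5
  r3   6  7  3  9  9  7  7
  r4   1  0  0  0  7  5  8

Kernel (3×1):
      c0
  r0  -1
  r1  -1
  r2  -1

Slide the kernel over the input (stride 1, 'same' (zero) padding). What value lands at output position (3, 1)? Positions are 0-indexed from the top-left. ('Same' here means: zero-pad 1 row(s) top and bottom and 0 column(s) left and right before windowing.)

-8

The receptive field on the zero-padded input at this output position is [1 / 7 / 0]. Elementwise product with the kernel and sum: 1·-1 + 7·-1 + 0·-1.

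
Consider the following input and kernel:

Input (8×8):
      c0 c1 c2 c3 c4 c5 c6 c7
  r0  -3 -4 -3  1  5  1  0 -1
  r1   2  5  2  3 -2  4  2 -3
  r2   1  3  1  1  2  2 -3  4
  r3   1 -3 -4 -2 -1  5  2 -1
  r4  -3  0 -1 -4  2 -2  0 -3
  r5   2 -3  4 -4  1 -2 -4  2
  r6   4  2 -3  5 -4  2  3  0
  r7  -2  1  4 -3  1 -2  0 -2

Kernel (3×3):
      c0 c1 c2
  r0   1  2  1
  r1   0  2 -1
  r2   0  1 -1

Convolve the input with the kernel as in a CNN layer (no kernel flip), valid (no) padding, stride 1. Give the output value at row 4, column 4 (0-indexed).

-3

The receptive field on the input at this output position is [2 -2 0 / 1 -2 -4 / -4 2 3]. Elementwise product with the kernel and sum: 2·1 + -2·2 + 0·1 + -2·2 + -4·-1 + 2·1 + 3·-1.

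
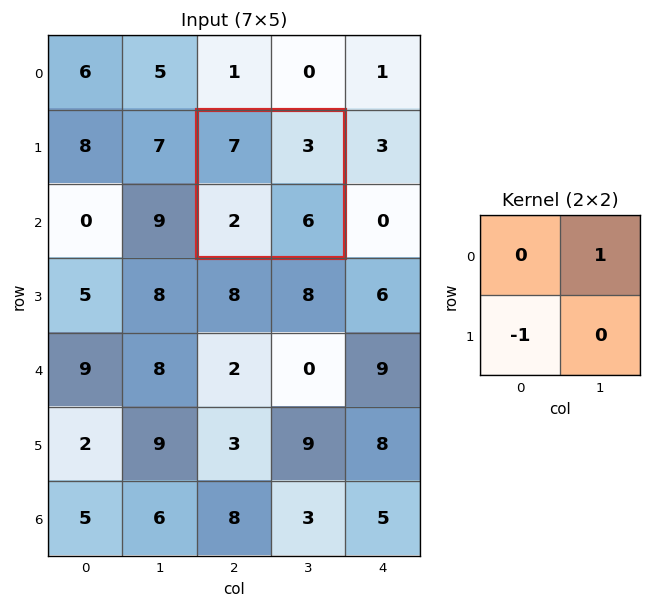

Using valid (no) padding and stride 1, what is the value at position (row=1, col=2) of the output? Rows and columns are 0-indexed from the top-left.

1

The receptive field on the input at this output position is [7 3 / 2 6]. Elementwise product with the kernel and sum: 3·1 + 2·-1.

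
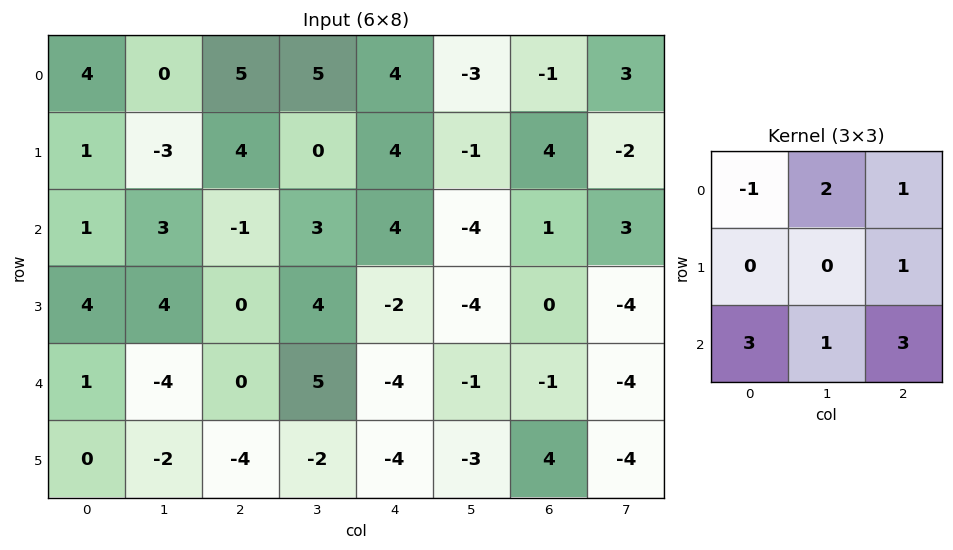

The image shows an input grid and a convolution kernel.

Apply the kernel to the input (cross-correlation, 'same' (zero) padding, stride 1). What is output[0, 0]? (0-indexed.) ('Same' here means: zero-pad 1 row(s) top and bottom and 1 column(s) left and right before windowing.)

-8

The receptive field on the zero-padded input at this output position is [0 0 0 / 0 4 0 / 0 1 -3]. Elementwise product with the kernel and sum: 0·-1 + 0·2 + 0·1 + 0·1 + 0·3 + 1·1 + -3·3.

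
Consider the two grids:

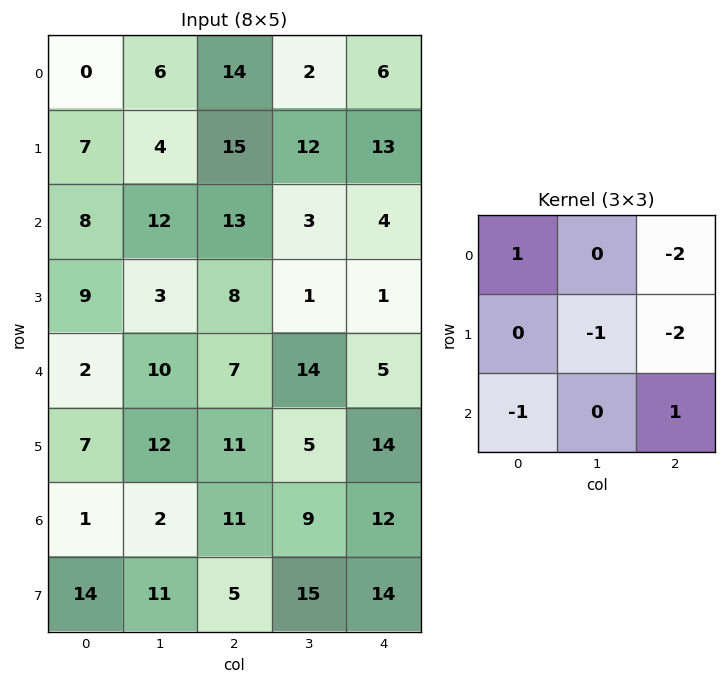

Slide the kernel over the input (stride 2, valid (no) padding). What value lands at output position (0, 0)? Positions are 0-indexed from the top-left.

-57

The receptive field on the input at this output position is [0 6 14 / 7 4 15 / 8 12 13]. Elementwise product with the kernel and sum: 0·1 + 14·-2 + 4·-1 + 15·-2 + 8·-1 + 13·1.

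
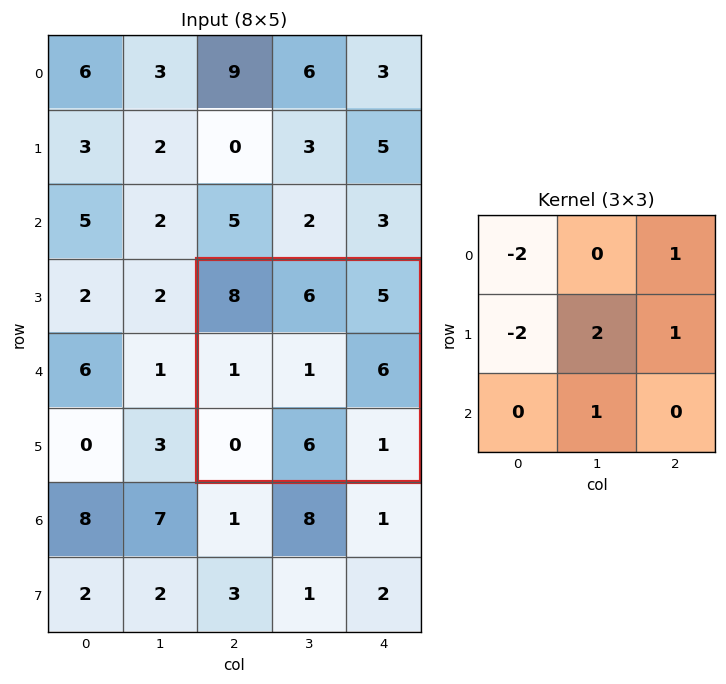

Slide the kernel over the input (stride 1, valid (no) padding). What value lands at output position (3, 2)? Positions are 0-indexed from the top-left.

The receptive field on the input at this output position is [8 6 5 / 1 1 6 / 0 6 1]. Elementwise product with the kernel and sum: 8·-2 + 5·1 + 1·-2 + 1·2 + 6·1 + 6·1.

1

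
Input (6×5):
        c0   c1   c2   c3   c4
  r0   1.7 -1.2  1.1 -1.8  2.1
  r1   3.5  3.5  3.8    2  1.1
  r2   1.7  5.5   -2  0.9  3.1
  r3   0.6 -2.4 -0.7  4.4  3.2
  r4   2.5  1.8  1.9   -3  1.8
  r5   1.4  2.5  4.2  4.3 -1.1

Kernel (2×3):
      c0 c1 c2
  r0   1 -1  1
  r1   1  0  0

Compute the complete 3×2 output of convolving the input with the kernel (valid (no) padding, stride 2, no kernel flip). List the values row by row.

7.5 8.8
-5.2 -0.5
4 10.9

Output[0,0]: The receptive field on the input at this output position is [1.7 -1.2 1.1 / 3.5 3.5 3.8]. Elementwise product with the kernel and sum: 1.7·1 + -1.2·-1 + 1.1·1 + 3.5·1.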